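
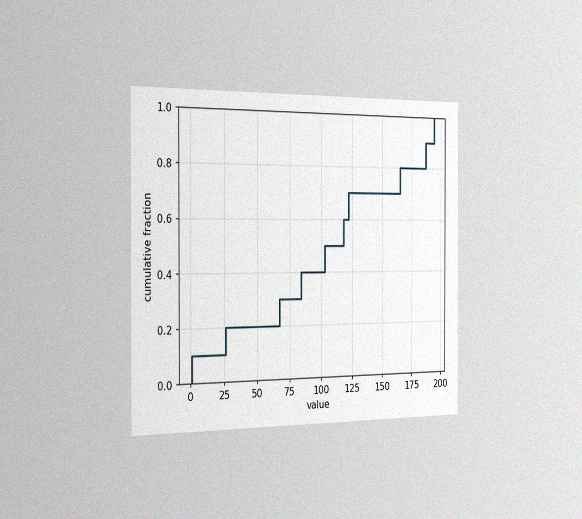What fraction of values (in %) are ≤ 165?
The chart is viewed slightly from the left, with some photo noise. At x=165 the ECDF step is at 80%.

80%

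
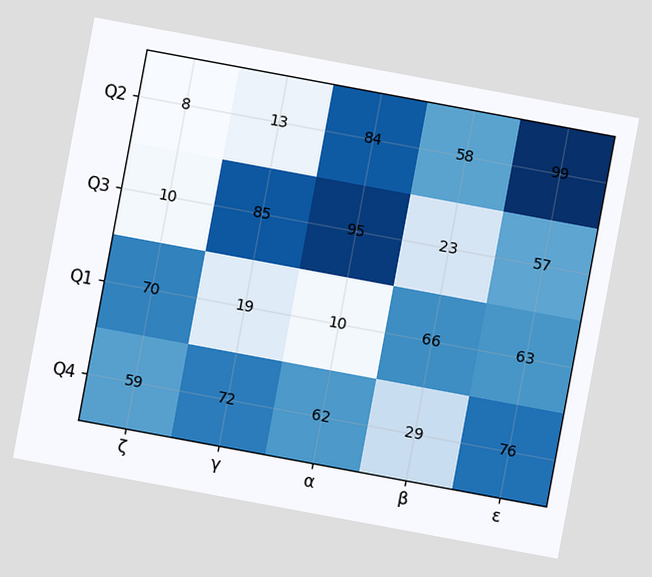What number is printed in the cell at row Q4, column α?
The chart is tilted about 10° clockwise. The (Q4, α) cell reads 62.

62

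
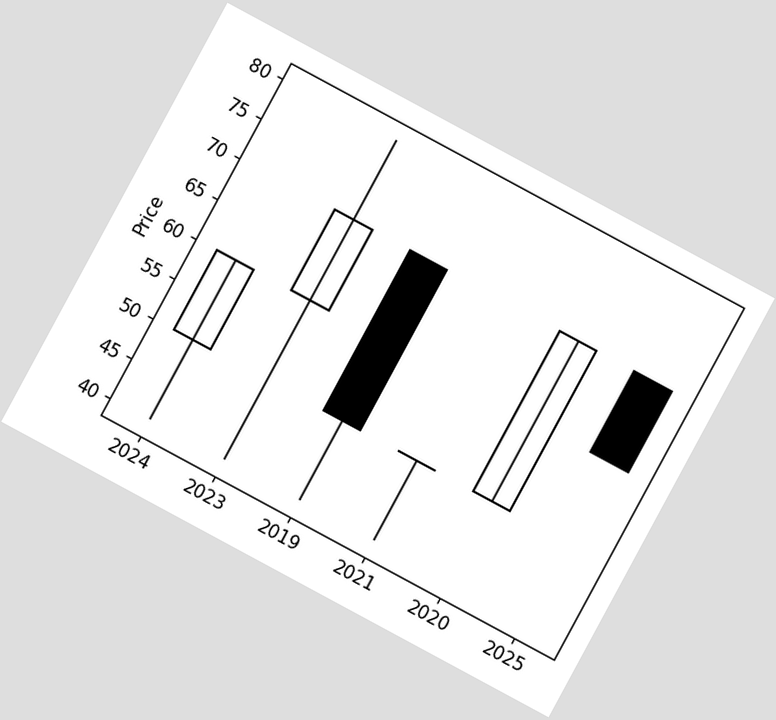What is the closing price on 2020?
70

The chart is tilted about 28° clockwise. The 2020 candle closes at 70.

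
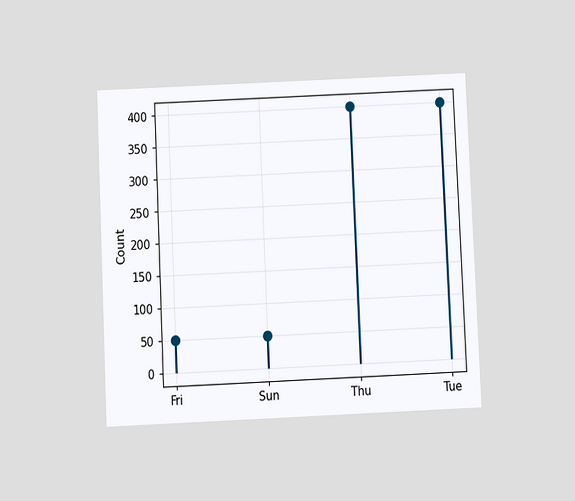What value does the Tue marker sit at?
400

The chart is tilted about 3° counter-clockwise and viewed slightly from below. The Tue marker sits at 400.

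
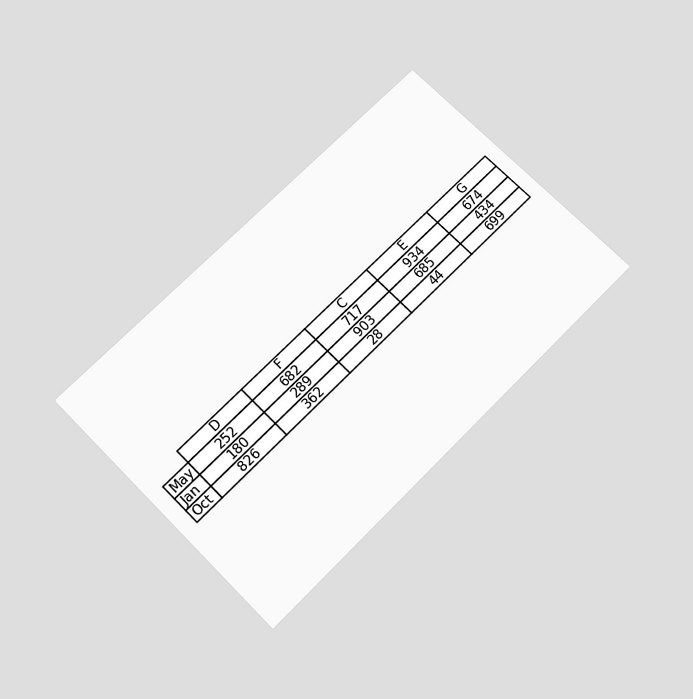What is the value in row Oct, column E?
The chart is tilted about 45° counter-clockwise and viewed slightly from below. The (Oct, E) cell reads 44.

44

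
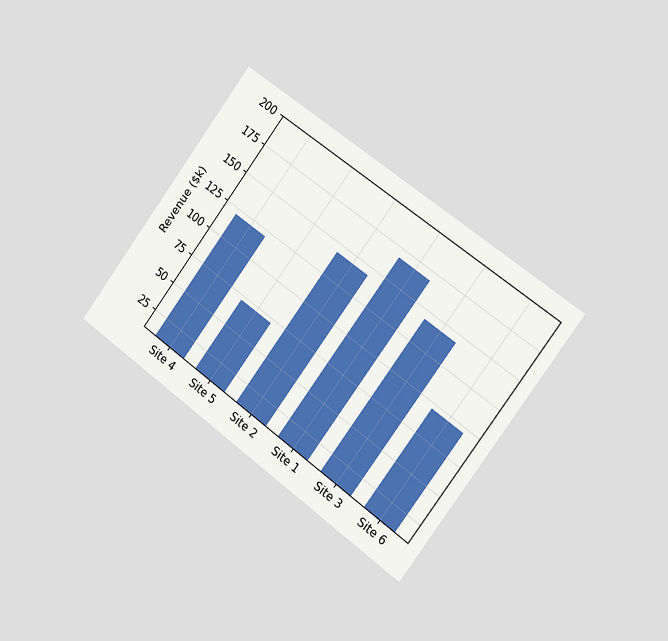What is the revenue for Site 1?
The chart is tilted about 37° clockwise and viewed slightly from the right. Reading along the chart's y-axis, the Site 1 bar reaches $168k.

$168k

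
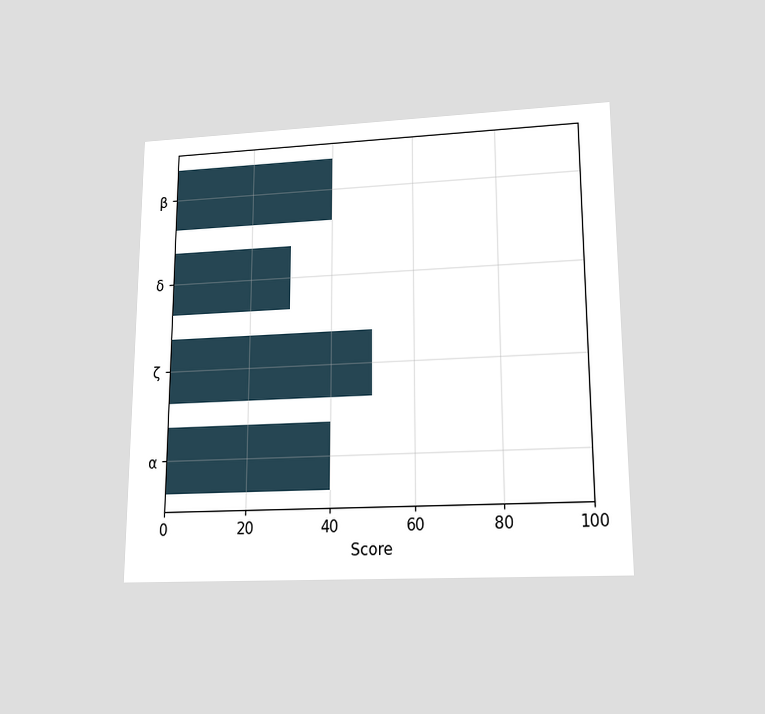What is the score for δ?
30

The chart is viewed slightly from below. Reading along the chart's x-axis, the δ bar reaches 30.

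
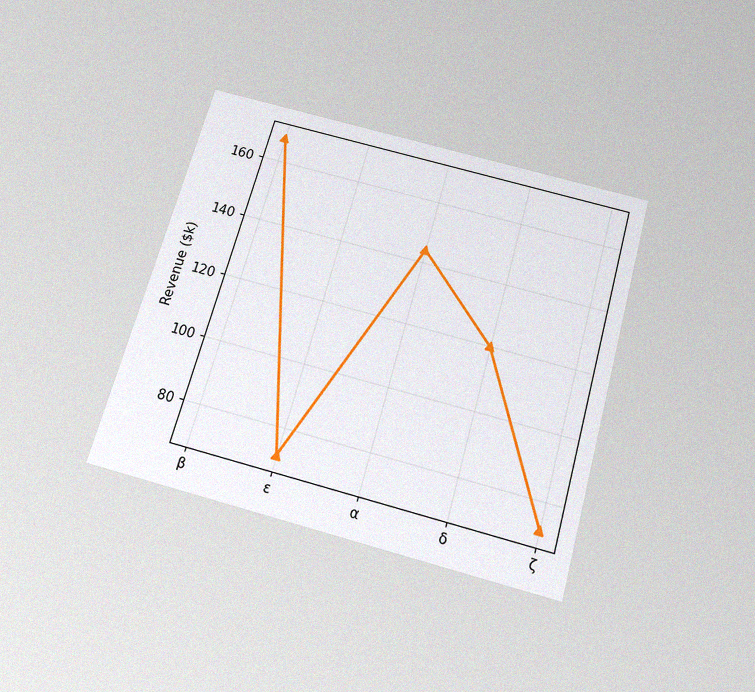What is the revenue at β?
The chart is tilted about 16° clockwise and viewed slightly from below, with some photo noise. At β, the line is at $168k.

$168k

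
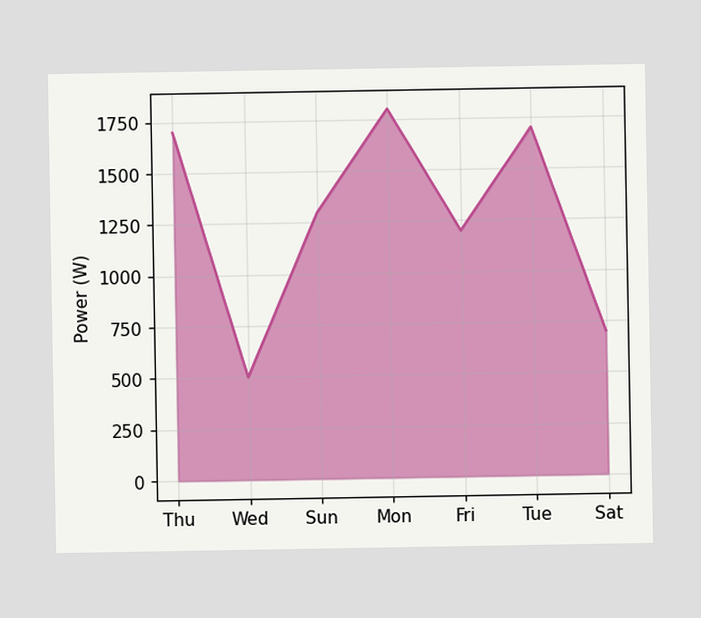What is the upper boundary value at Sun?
At Sun the upper boundary is at 1300W.

1300W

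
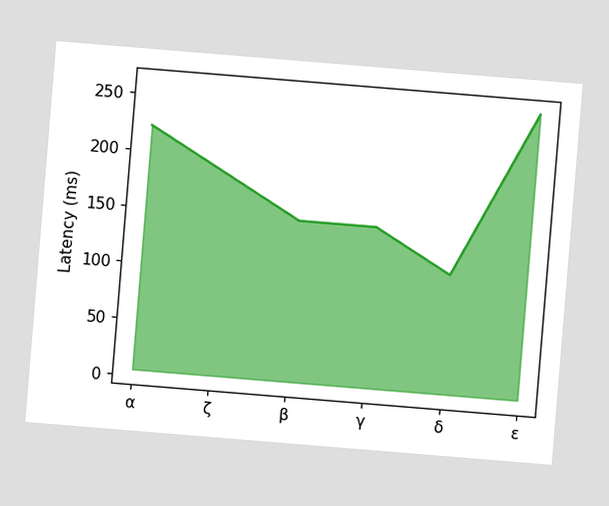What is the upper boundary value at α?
The chart is tilted about 5° clockwise. At α the upper boundary is at 222ms.

222ms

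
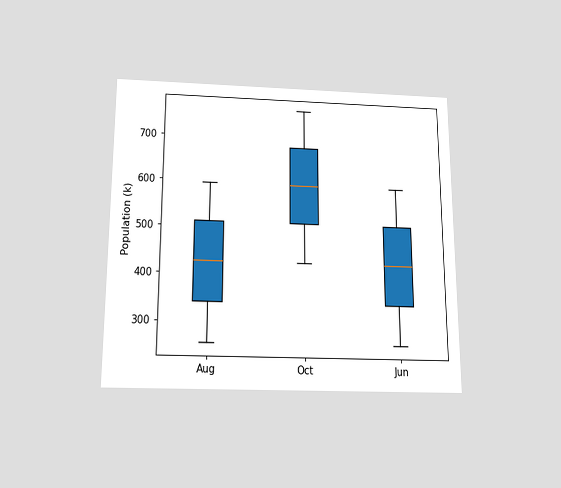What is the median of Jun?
The chart is viewed slightly from below. The median line in the Jun box sits at 425k.

425k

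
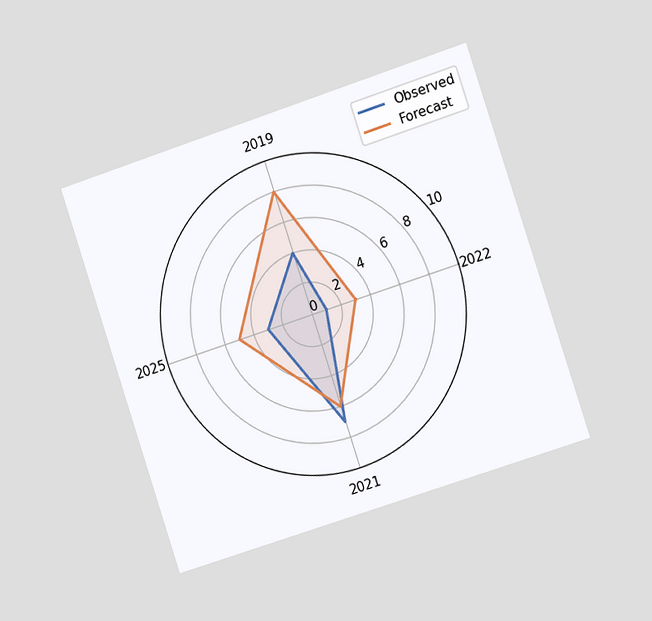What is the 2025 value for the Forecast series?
The chart is tilted about 18° counter-clockwise and viewed slightly from the right. On the 2025 axis, Forecast reaches 5.

5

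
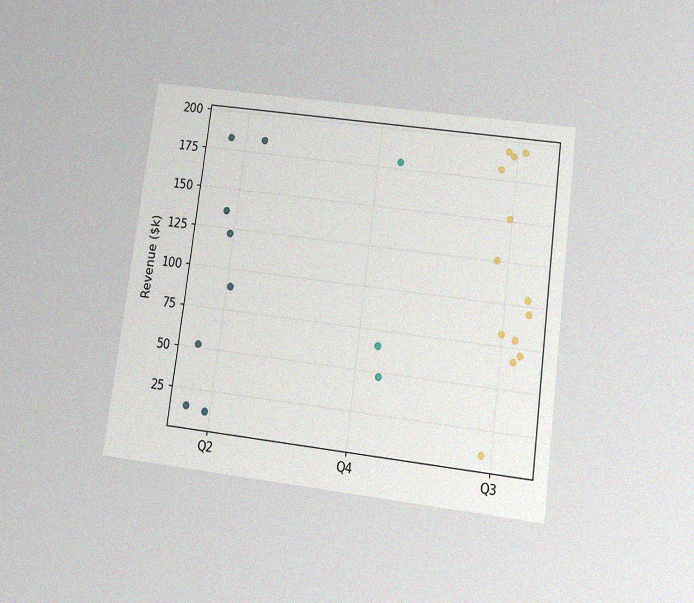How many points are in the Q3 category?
The chart is tilted about 8° clockwise and viewed slightly from below, with some photo noise. Counting the markers in the Q3 column gives 13.

13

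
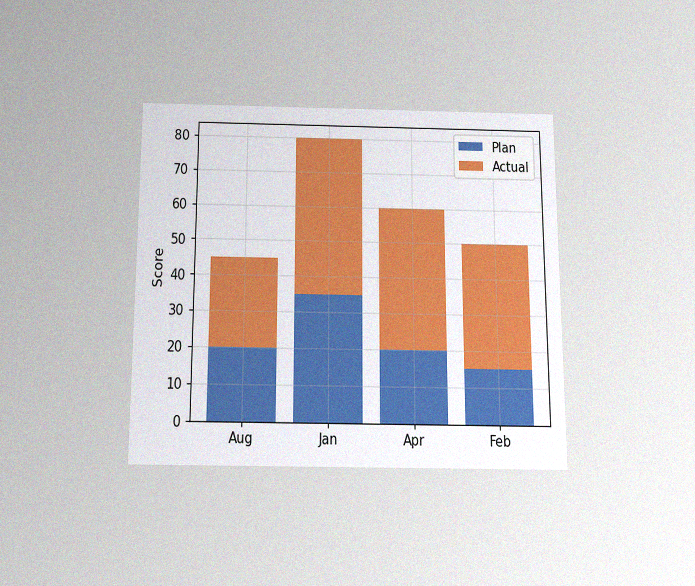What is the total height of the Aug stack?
The chart is viewed slightly from below, with some photo noise. The Aug stack's top reaches 45 on the y-axis.

45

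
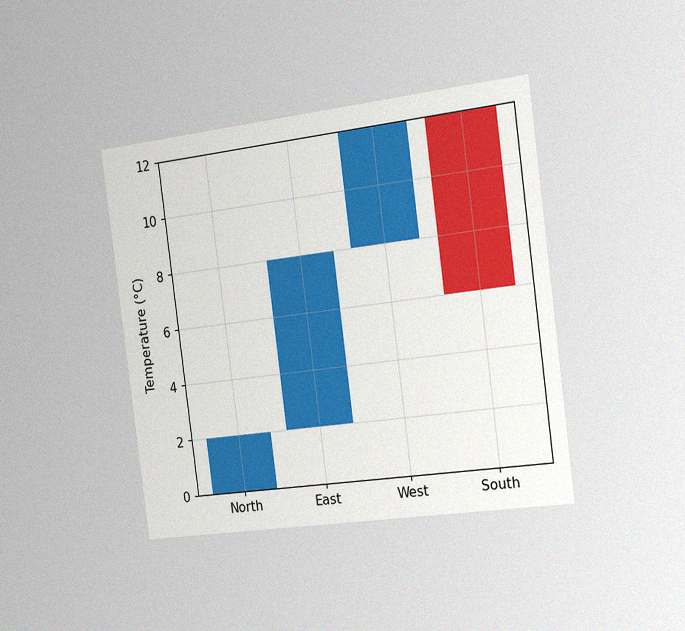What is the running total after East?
The chart is tilted about 7° counter-clockwise and viewed slightly from the right, with some photo noise. After East the running total reaches 8°C.

8°C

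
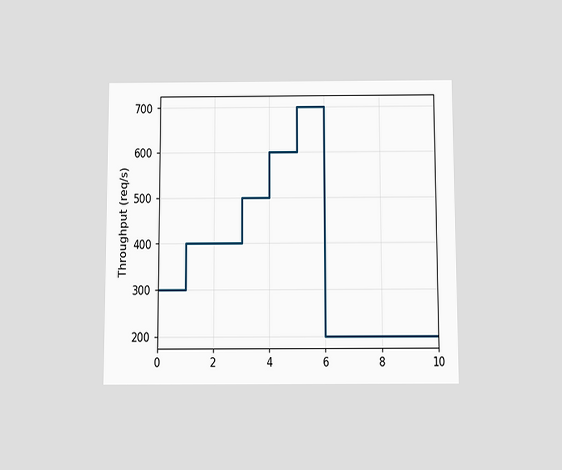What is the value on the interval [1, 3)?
The chart is viewed slightly from below. On [1, 3) the step sits at 400req/s.

400req/s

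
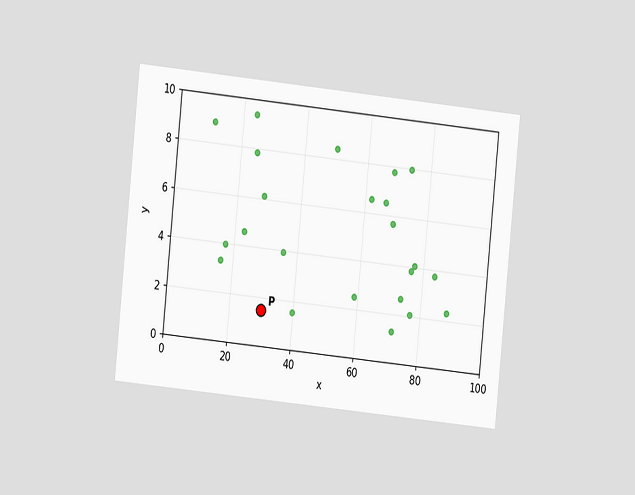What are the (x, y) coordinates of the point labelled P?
The chart is tilted about 6° clockwise and viewed at a slight angle. Following the gridlines from P to each axis, P sits at (30, 1.5).

(30, 1.5)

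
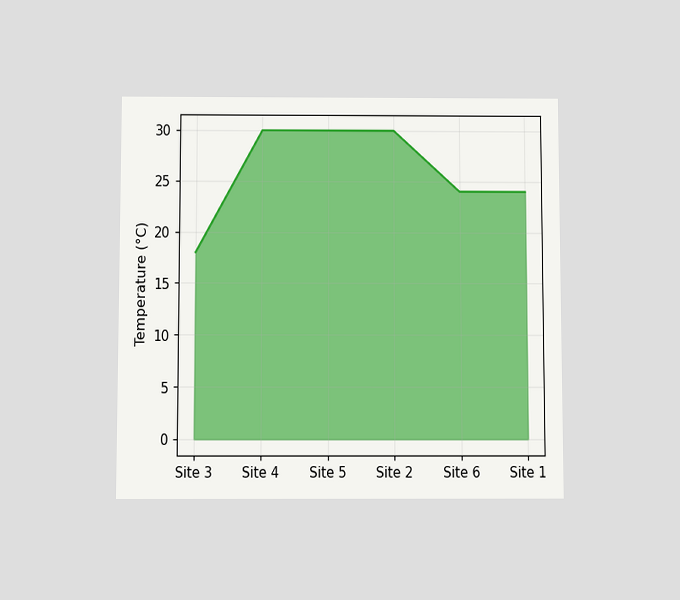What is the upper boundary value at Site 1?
24°C

The chart is viewed slightly from below. At Site 1 the upper boundary is at 24°C.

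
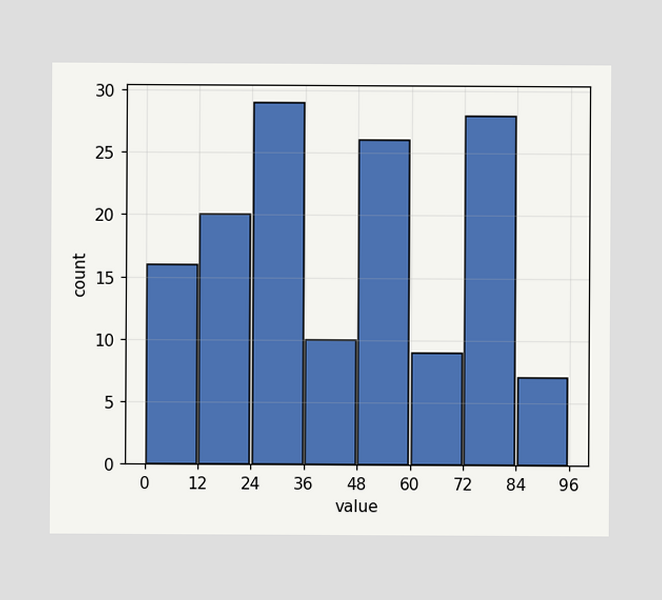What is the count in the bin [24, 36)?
The [24, 36) bin has height 29.

29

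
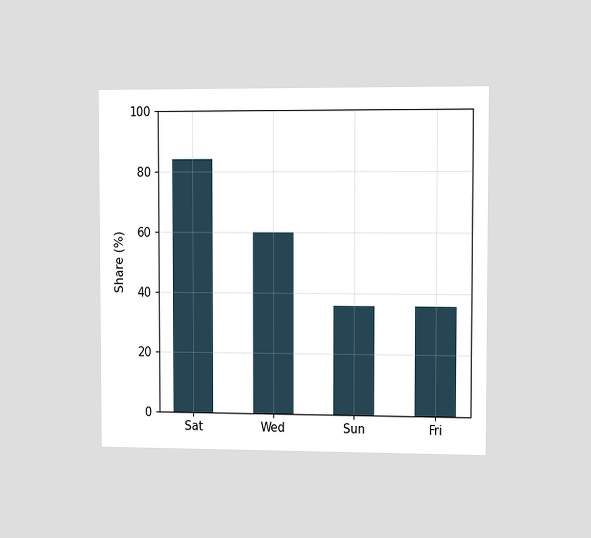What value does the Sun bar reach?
The chart is viewed slightly from the right. Reading along the chart's y-axis, the Sun bar reaches 36%.

36%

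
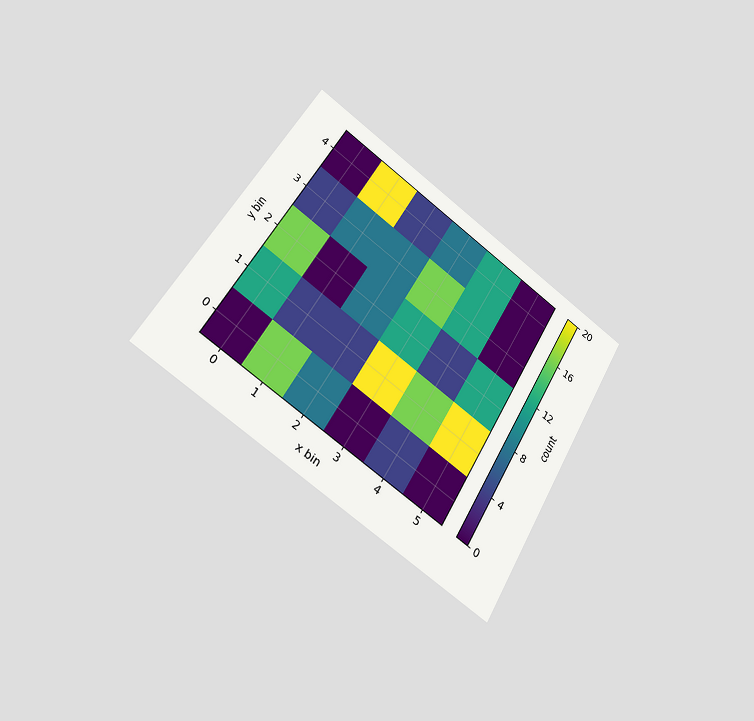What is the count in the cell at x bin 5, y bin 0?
The chart is tilted about 31° clockwise and viewed slightly from the left. Matching the cell (5, 0) against the colorbar gives 0.

0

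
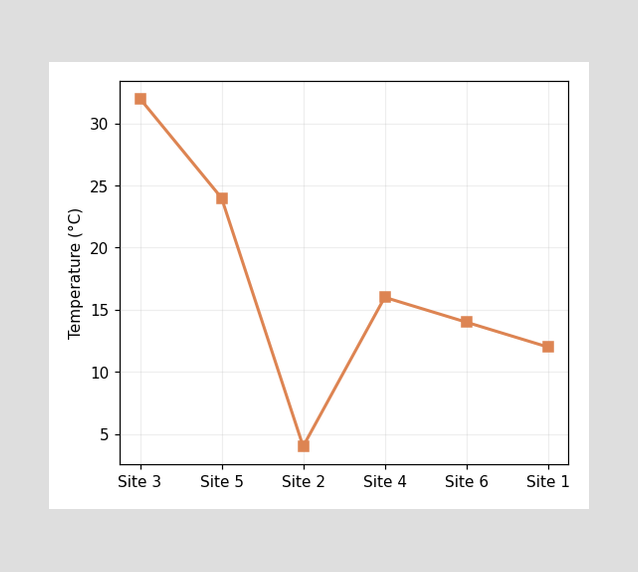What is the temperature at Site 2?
4°C

At Site 2, the line is at 4°C.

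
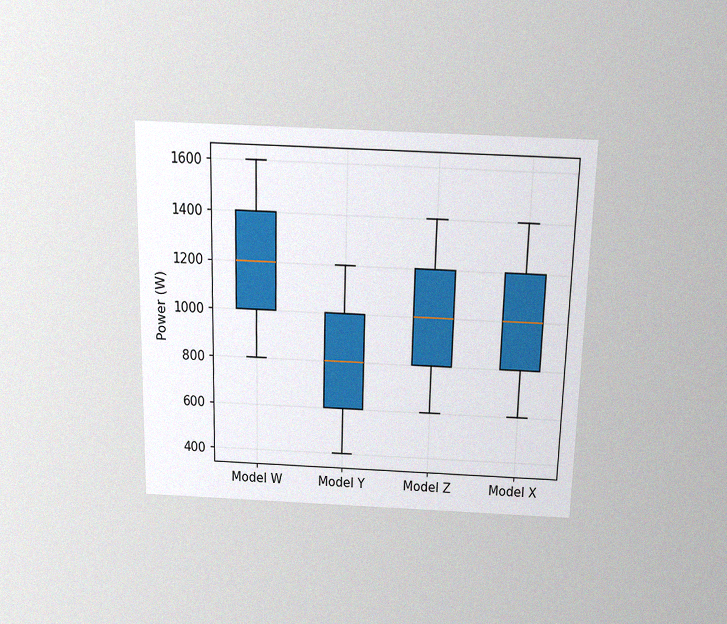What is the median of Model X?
1000W

The chart is viewed slightly from above, with some photo noise. The median line in the Model X box sits at 1000W.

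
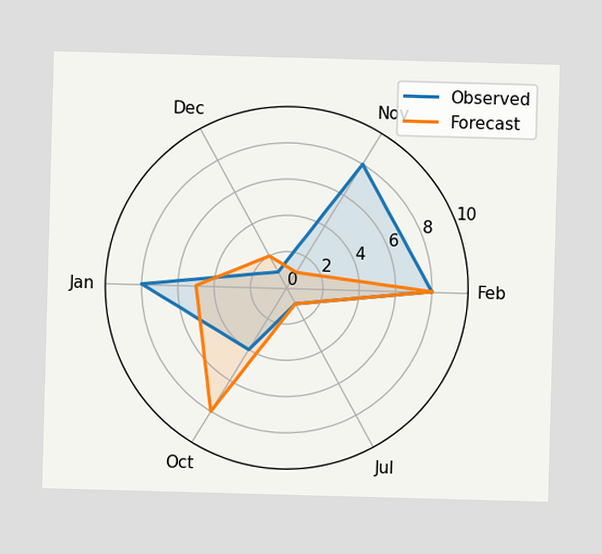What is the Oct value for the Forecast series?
8

On the Oct axis, Forecast reaches 8.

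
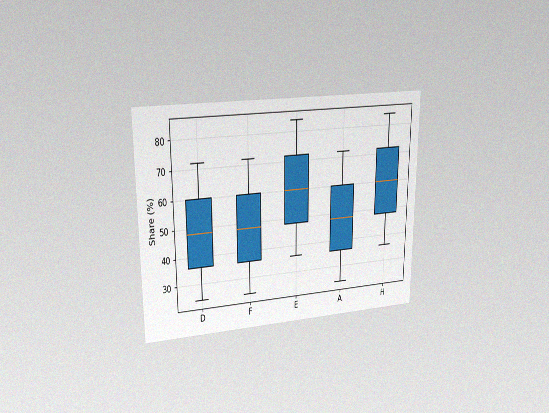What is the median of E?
The chart is viewed at a slight angle, with some photo noise. The median line in the E box sits at 60%.

60%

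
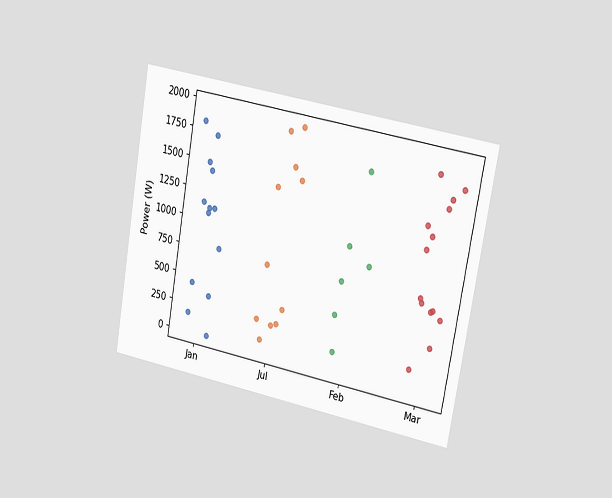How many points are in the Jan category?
13

The chart is tilted about 10° clockwise and viewed slightly from the right. Counting the markers in the Jan column gives 13.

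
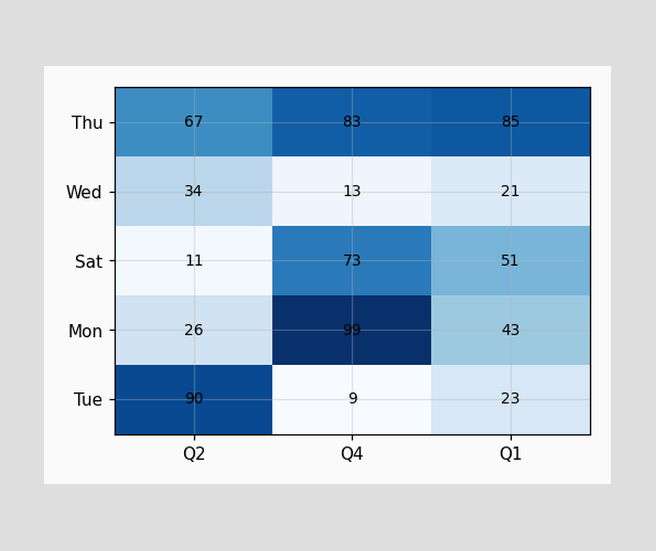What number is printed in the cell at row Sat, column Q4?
The (Sat, Q4) cell reads 73.

73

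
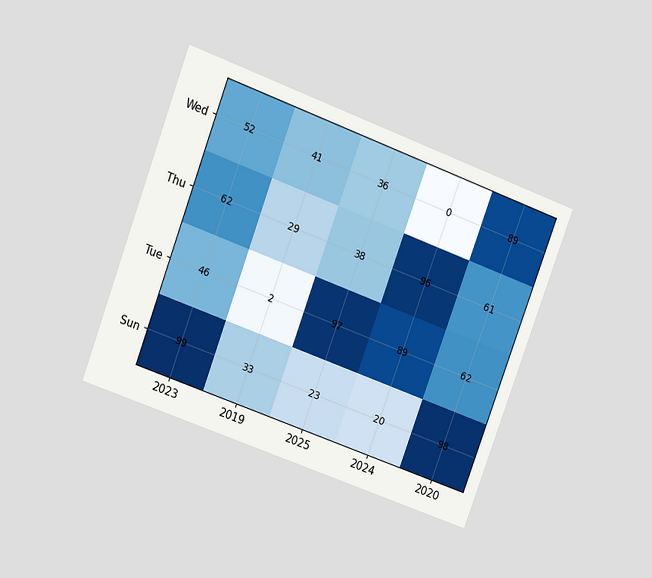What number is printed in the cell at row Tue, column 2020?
The chart is tilted about 20° clockwise and viewed at a slight angle. The (Tue, 2020) cell reads 62.

62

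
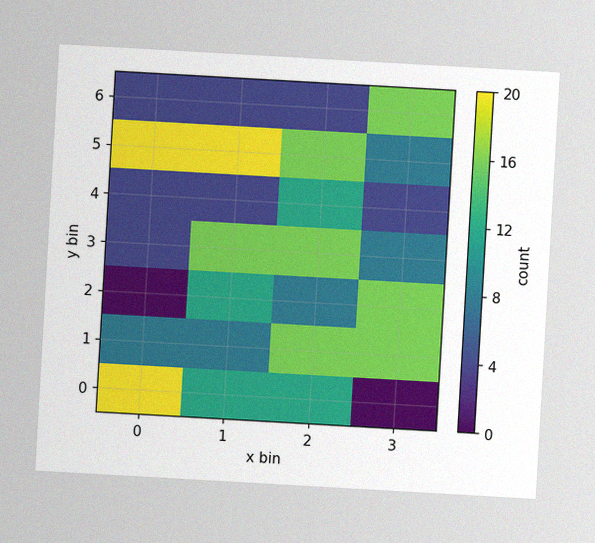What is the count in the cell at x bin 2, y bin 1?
The chart is tilted about 3° clockwise, with some photo noise. Matching the cell (2, 1) against the colorbar gives 16.

16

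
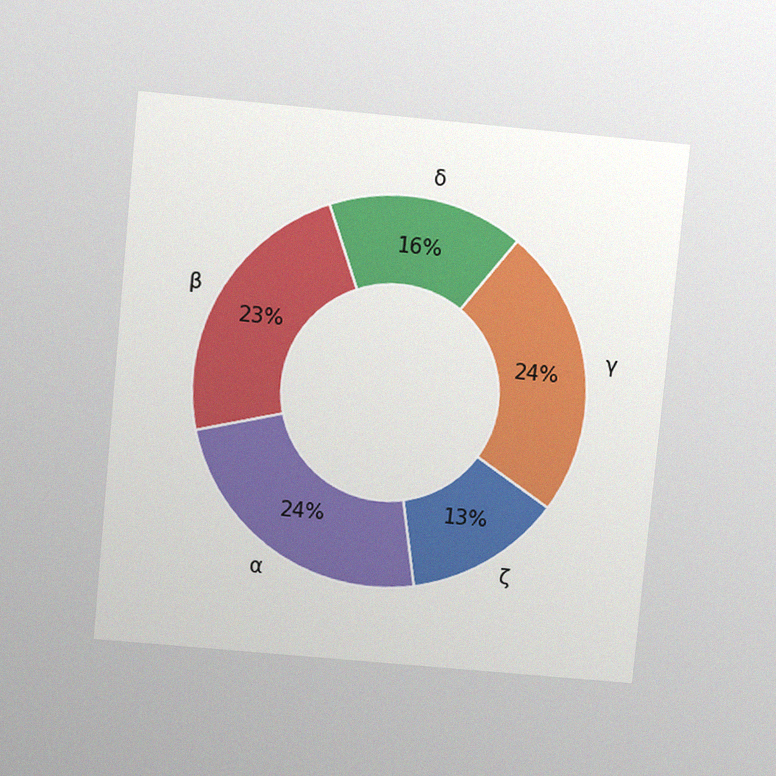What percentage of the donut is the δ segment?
The chart is tilted about 5° clockwise and viewed slightly from above, with some photo noise. The δ segment takes up 16% of the ring.

16%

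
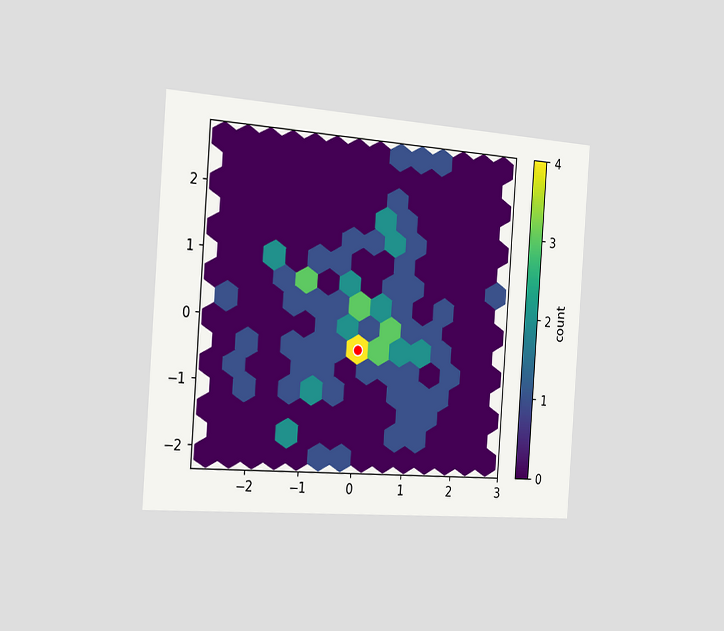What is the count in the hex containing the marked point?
4

The chart is tilted about 4° clockwise and viewed slightly from the left. The marked hex reads 4 on the colorbar.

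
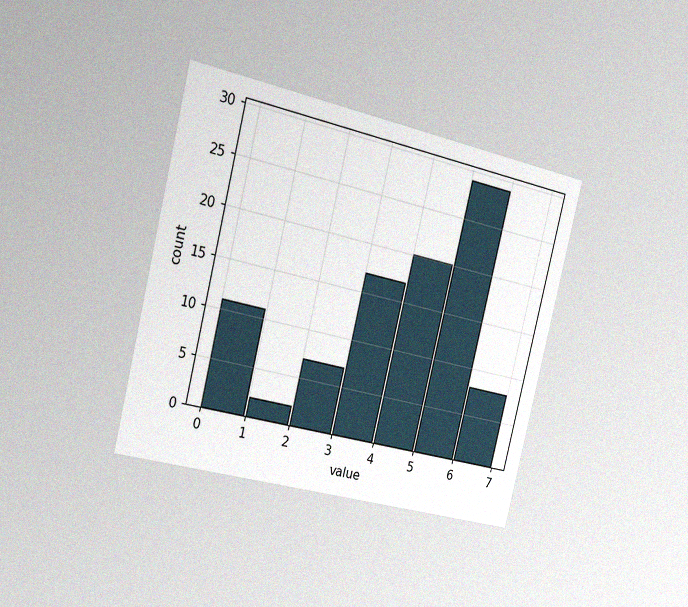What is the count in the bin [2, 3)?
The chart is tilted about 14° clockwise and viewed slightly from the left, with some photo noise. The [2, 3) bin has height 7.

7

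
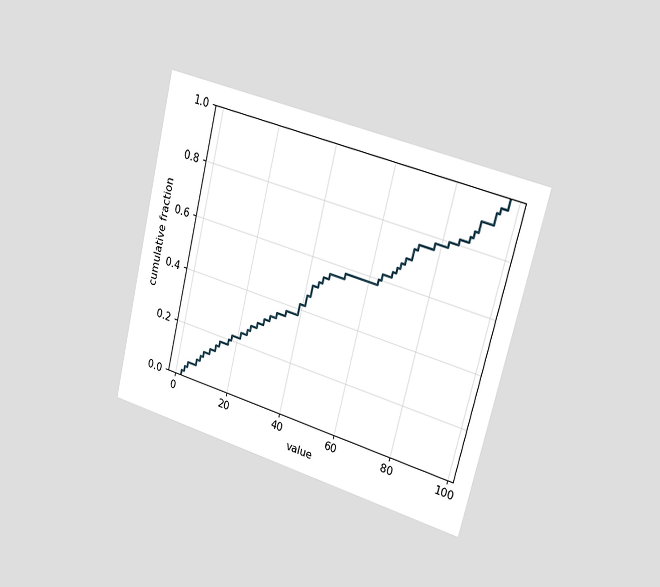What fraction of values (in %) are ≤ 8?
The chart is tilted about 14° clockwise and viewed slightly from the right. At x=8 the ECDF step is at 10%.

10%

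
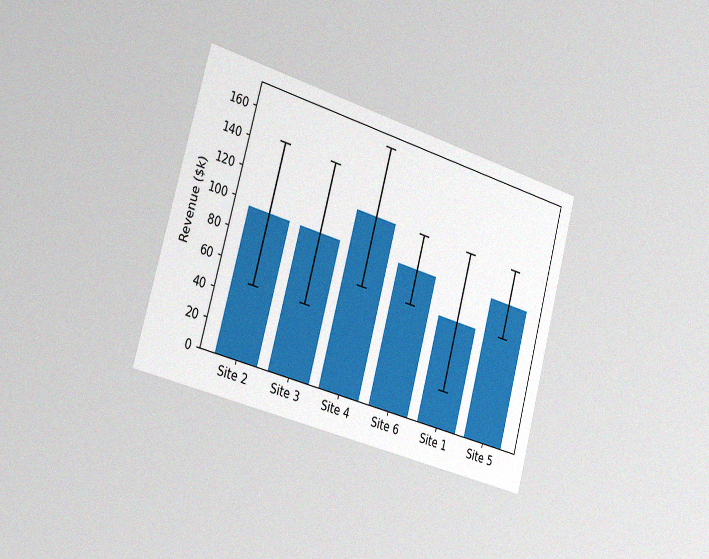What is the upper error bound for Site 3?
$144k

The chart is tilted about 16° clockwise and viewed slightly from the left, with some photo noise. The Site 3 bar's upper whisker reaches $144k.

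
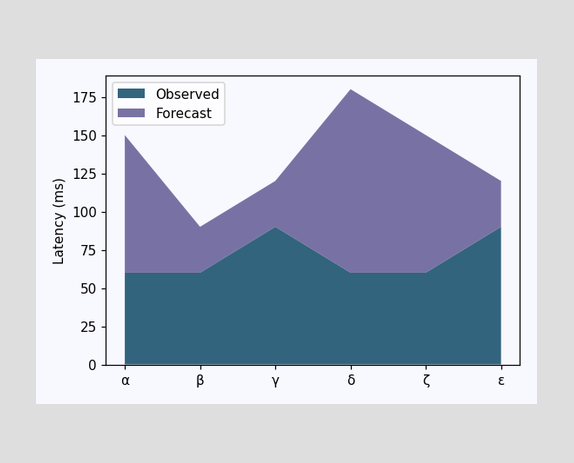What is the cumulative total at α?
The stacked total at α reaches 150ms.

150ms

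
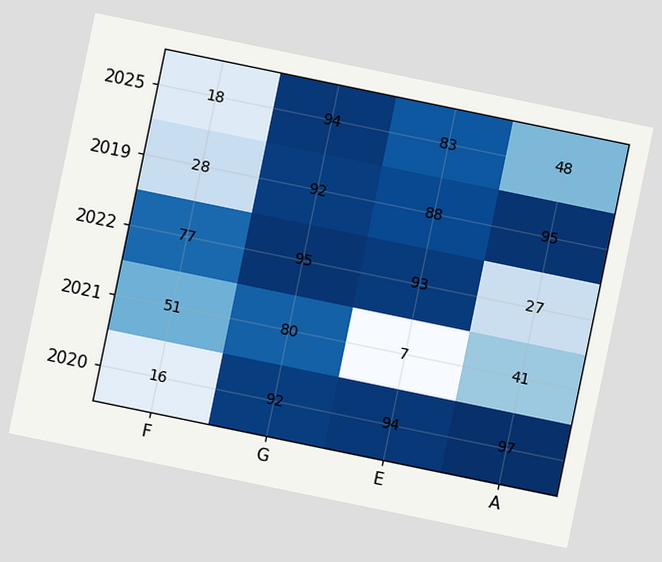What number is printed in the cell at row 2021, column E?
7

The chart is tilted about 12° clockwise. The (2021, E) cell reads 7.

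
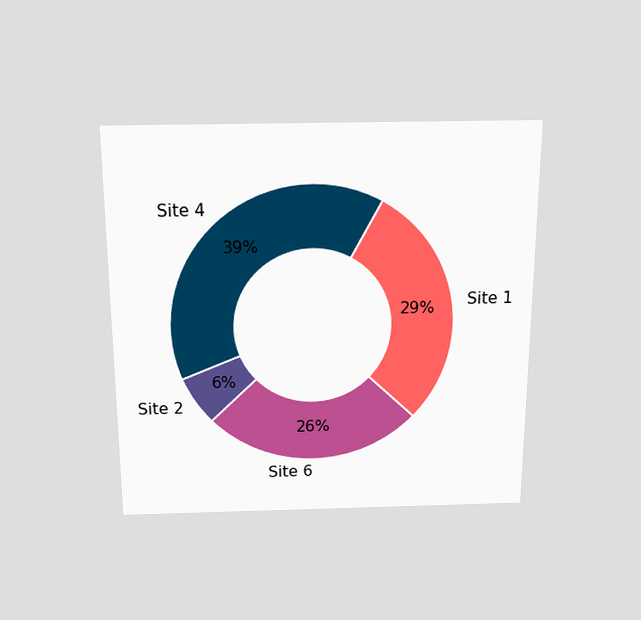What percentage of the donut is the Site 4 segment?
39%

The chart is viewed slightly from above. The Site 4 segment takes up 39% of the ring.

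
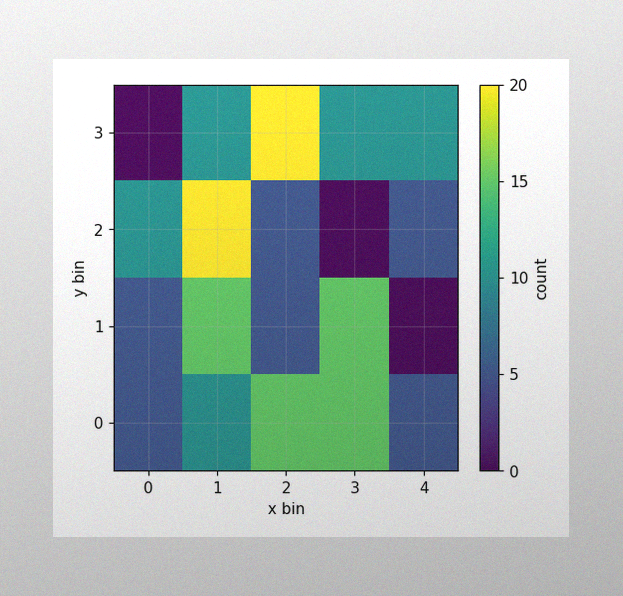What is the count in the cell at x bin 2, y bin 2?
The image has some photo noise and uneven lighting. Matching the cell (2, 2) against the colorbar gives 5.

5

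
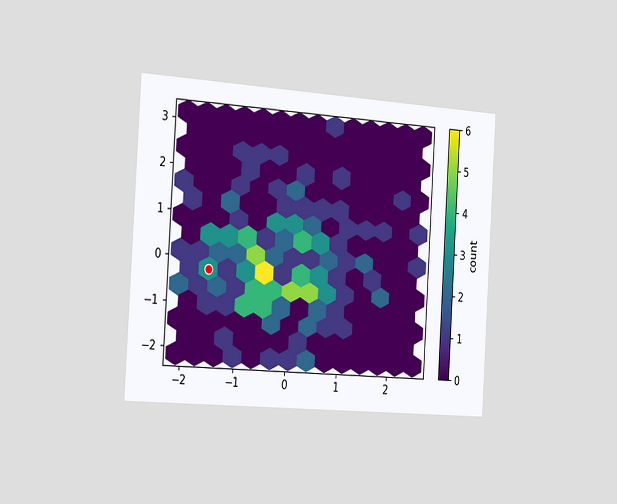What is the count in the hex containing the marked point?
The chart is tilted about 3° clockwise and viewed slightly from the left. The marked hex reads 3 on the colorbar.

3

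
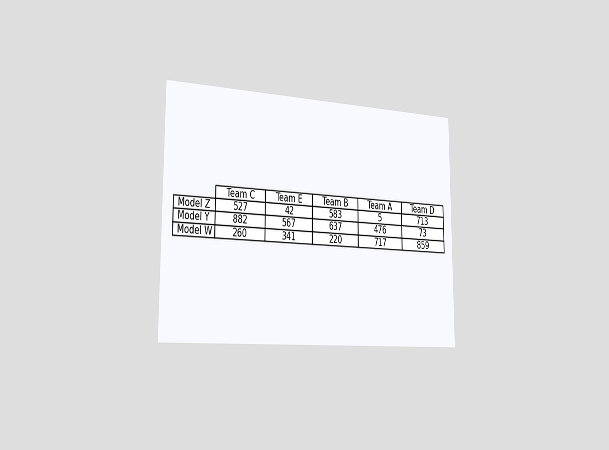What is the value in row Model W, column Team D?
859

The chart is viewed slightly from the left. The (Model W, Team D) cell reads 859.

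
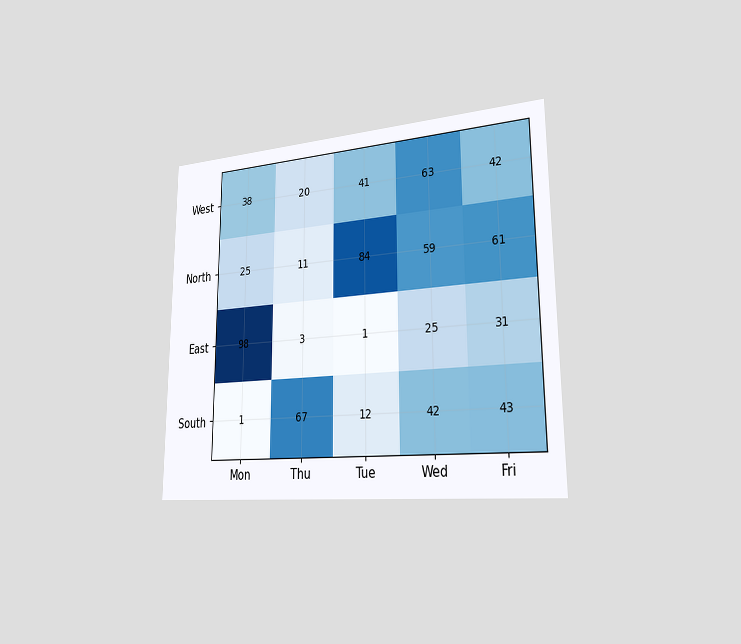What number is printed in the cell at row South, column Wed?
The chart is viewed slightly from the right. The (South, Wed) cell reads 42.

42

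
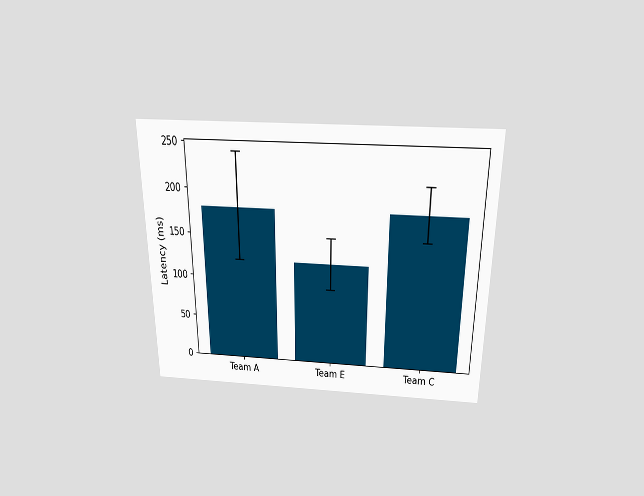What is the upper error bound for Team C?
The chart is viewed slightly from above. The Team C bar's upper whisker reaches 210ms.

210ms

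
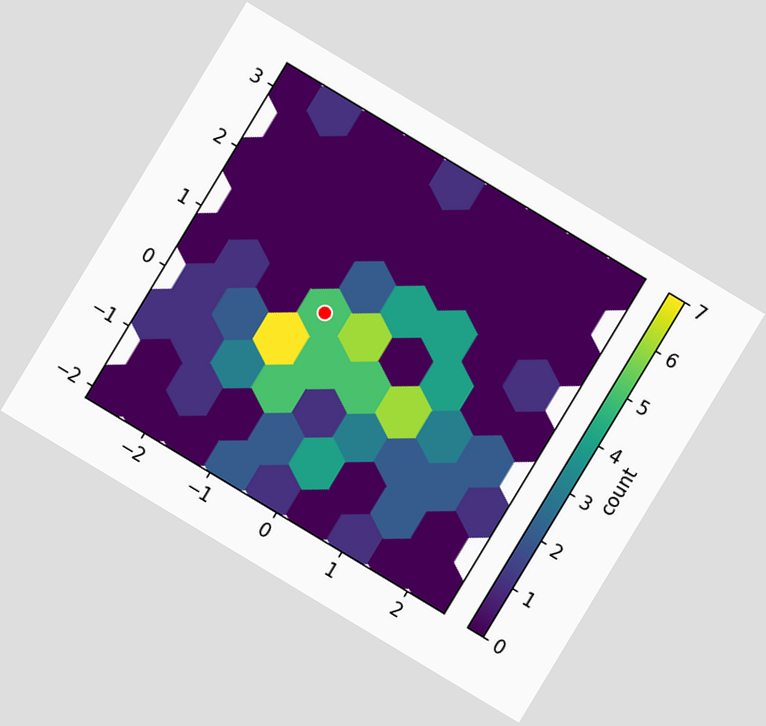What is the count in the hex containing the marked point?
The chart is tilted about 31° clockwise. The marked hex reads 5 on the colorbar.

5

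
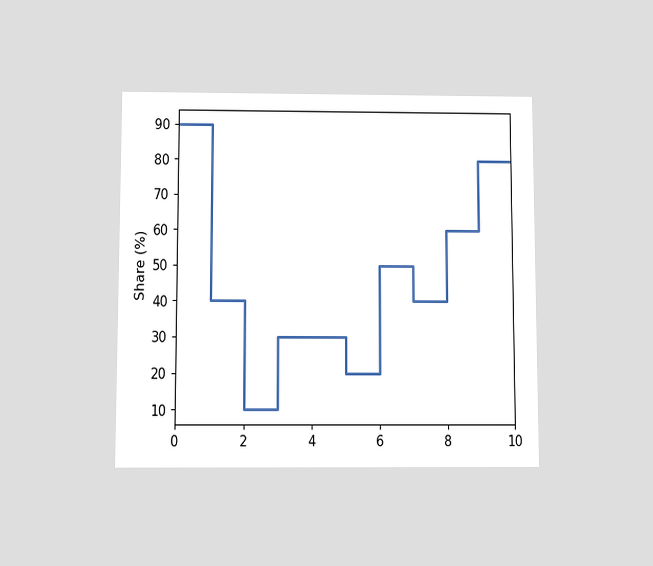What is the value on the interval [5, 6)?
The chart is viewed slightly from below. On [5, 6) the step sits at 20%.

20%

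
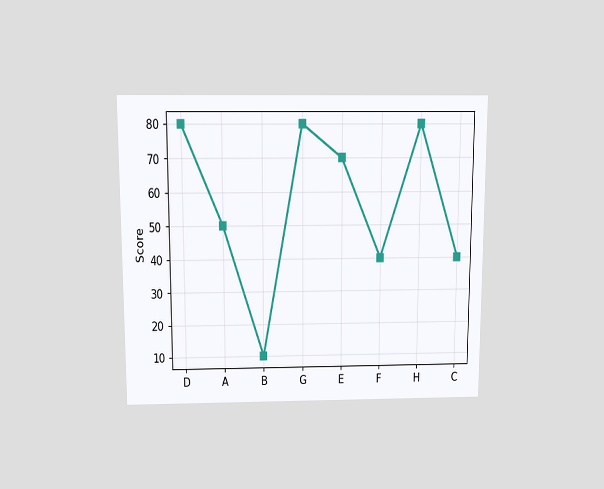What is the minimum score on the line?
The chart is viewed slightly from above. The lowest point is at B, and reading across to the y-axis gives 10.

10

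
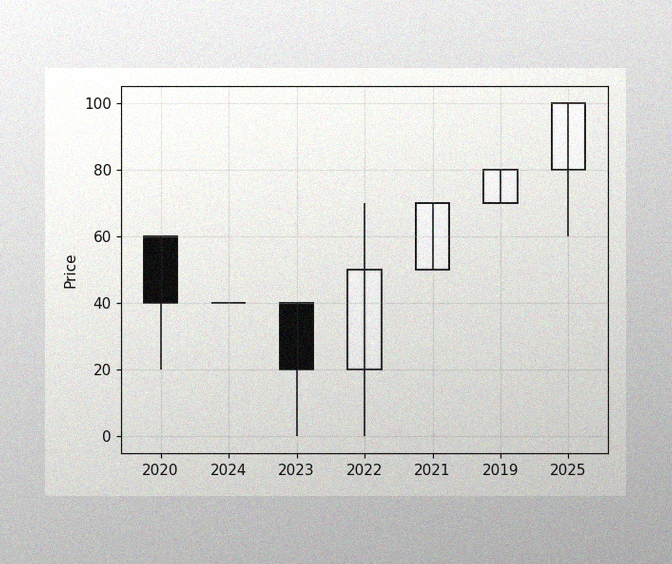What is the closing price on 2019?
The image has some photo noise and uneven lighting. The 2019 candle closes at 80.

80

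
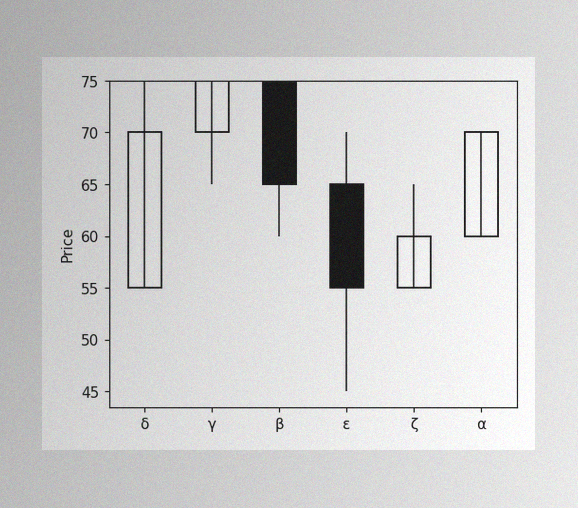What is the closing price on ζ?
60

The image has some photo noise and uneven lighting. The ζ candle closes at 60.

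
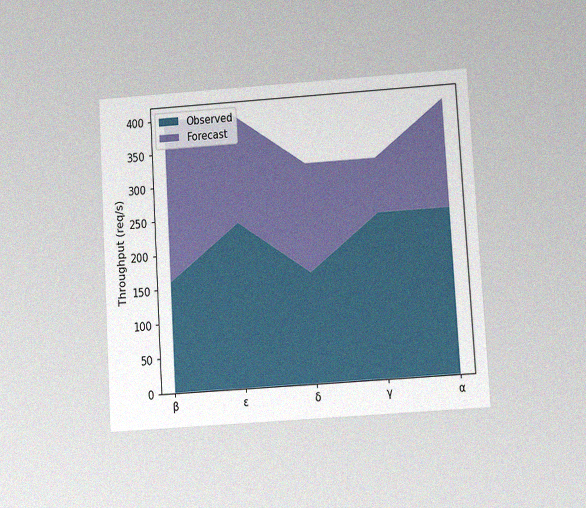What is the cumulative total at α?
400req/s

The chart is tilted about 3° counter-clockwise and viewed at a slight angle, with some photo noise. The stacked total at α reaches 400req/s.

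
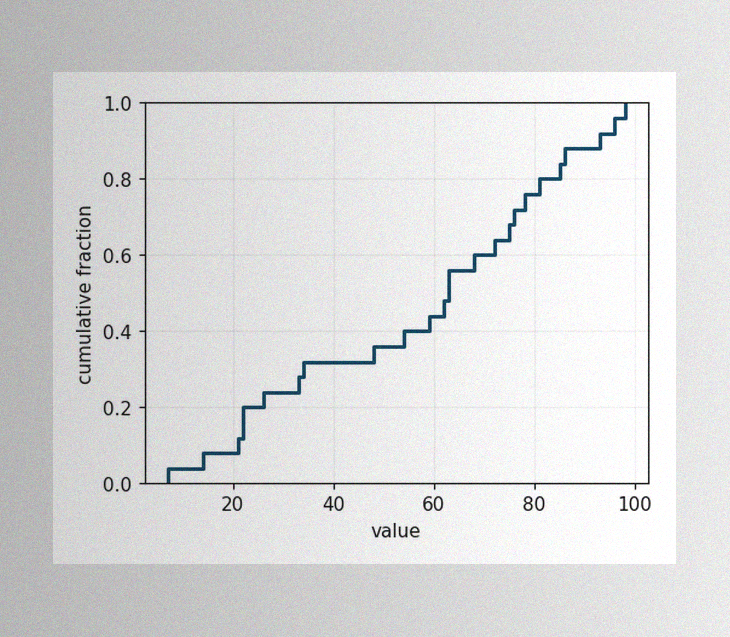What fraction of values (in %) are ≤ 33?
The image has some photo noise and uneven lighting. At x=33 the ECDF step is at 28%.

28%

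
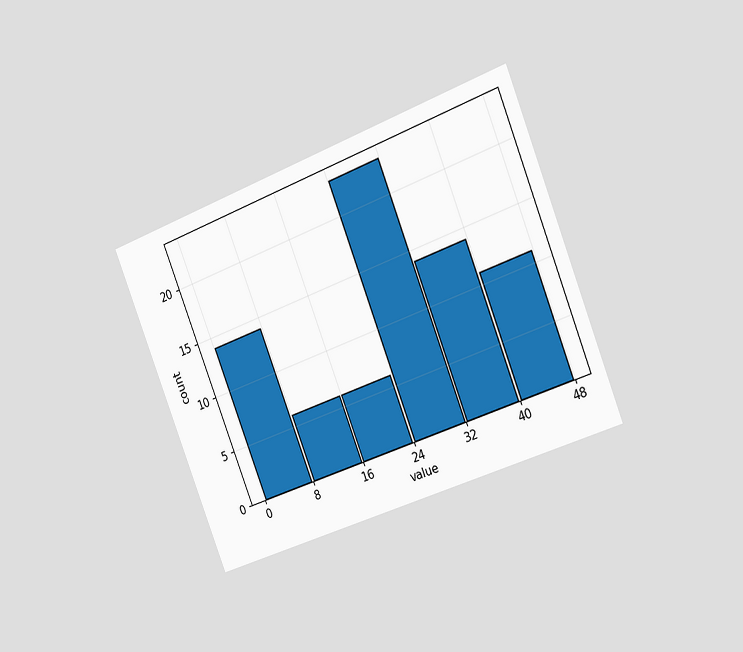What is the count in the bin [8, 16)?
The chart is tilted about 22° counter-clockwise and viewed slightly from the right. The [8, 16) bin has height 6.

6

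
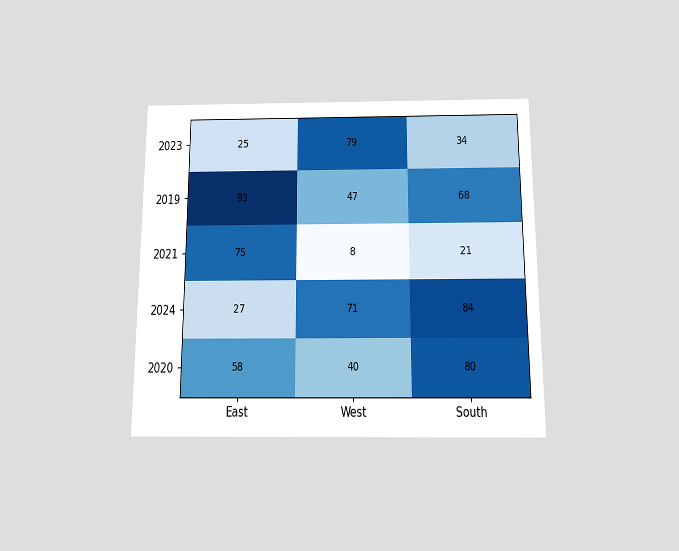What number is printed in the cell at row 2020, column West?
40

The chart is viewed slightly from below. The (2020, West) cell reads 40.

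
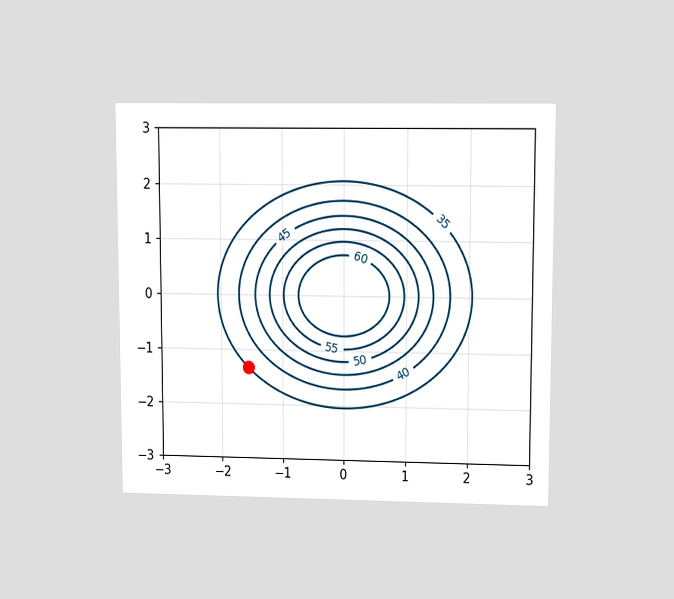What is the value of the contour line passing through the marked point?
35

The chart is viewed at a slight angle. The marked point sits on the contour labelled 35.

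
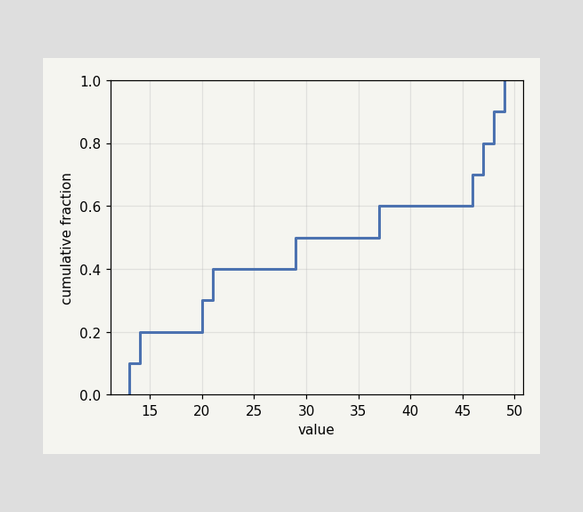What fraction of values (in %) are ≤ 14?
20%

At x=14 the ECDF step is at 20%.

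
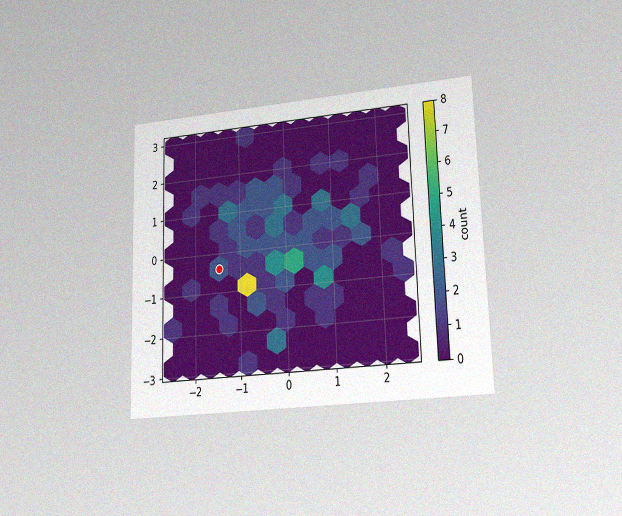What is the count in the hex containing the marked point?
2

The chart is viewed at a slight angle, with some photo noise. The marked hex reads 2 on the colorbar.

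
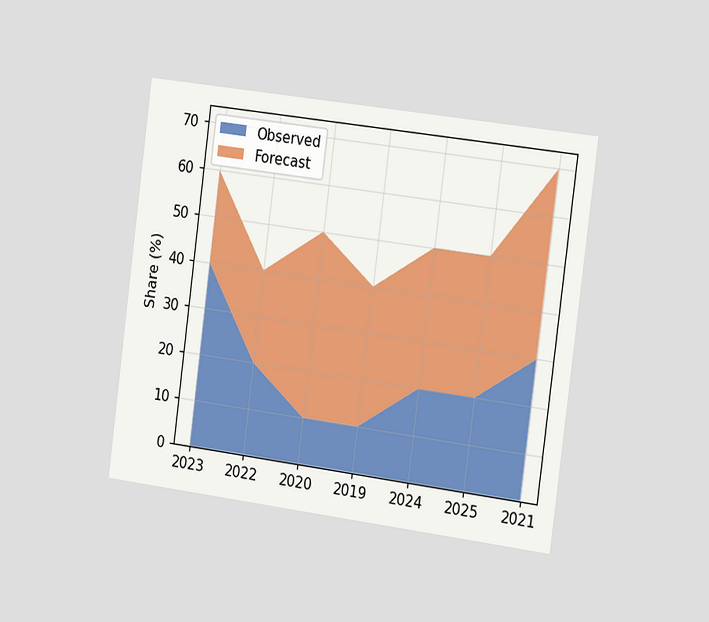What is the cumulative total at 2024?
The chart is tilted about 7° clockwise and viewed slightly from the right. The stacked total at 2024 reaches 50%.

50%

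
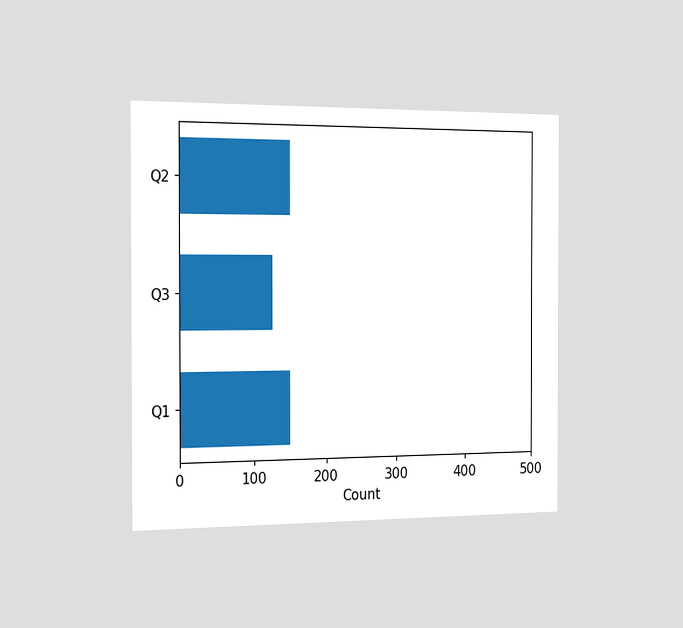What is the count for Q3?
125

The chart is viewed slightly from the left. Reading along the chart's x-axis, the Q3 bar reaches 125.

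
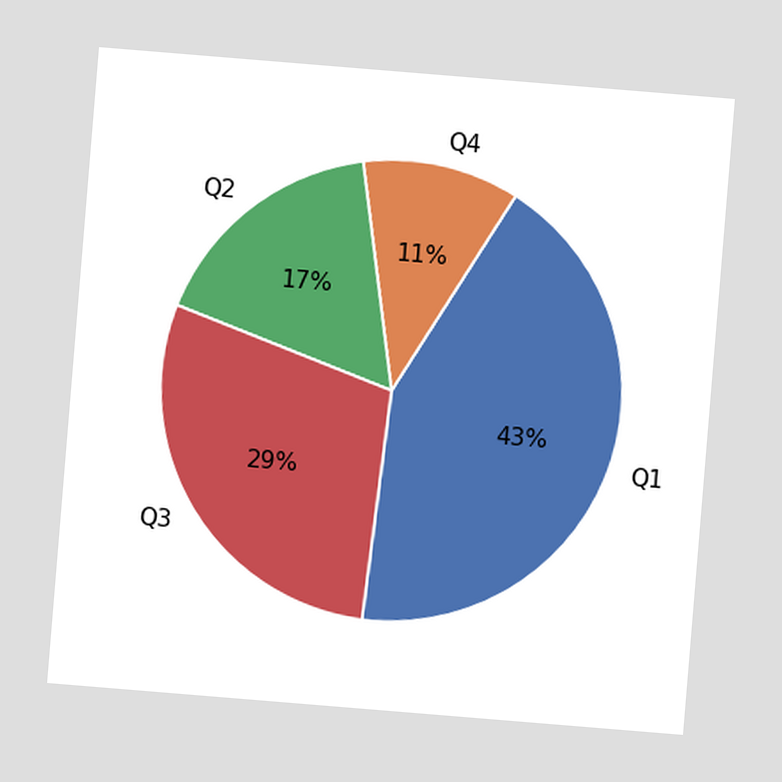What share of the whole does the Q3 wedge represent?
29%

The chart is tilted about 5° clockwise. The Q3 slice takes up 29% of the pie.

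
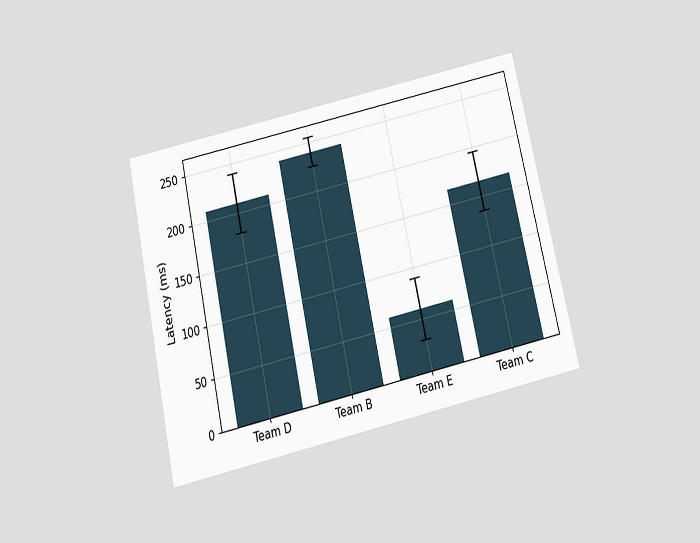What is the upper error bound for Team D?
240ms

The chart is tilted about 13° counter-clockwise and viewed slightly from below. The Team D bar's upper whisker reaches 240ms.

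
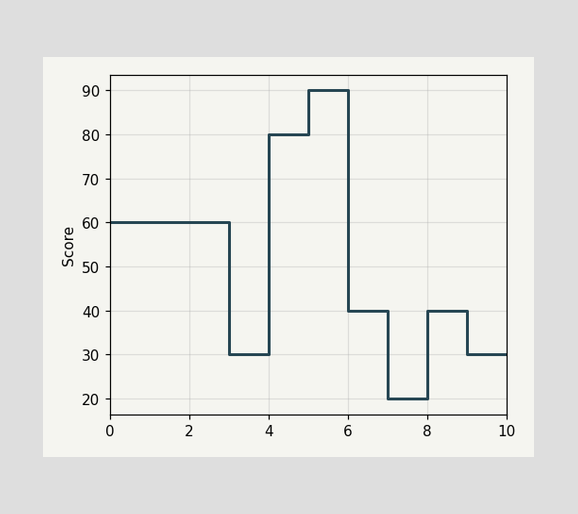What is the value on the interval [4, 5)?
On [4, 5) the step sits at 80.

80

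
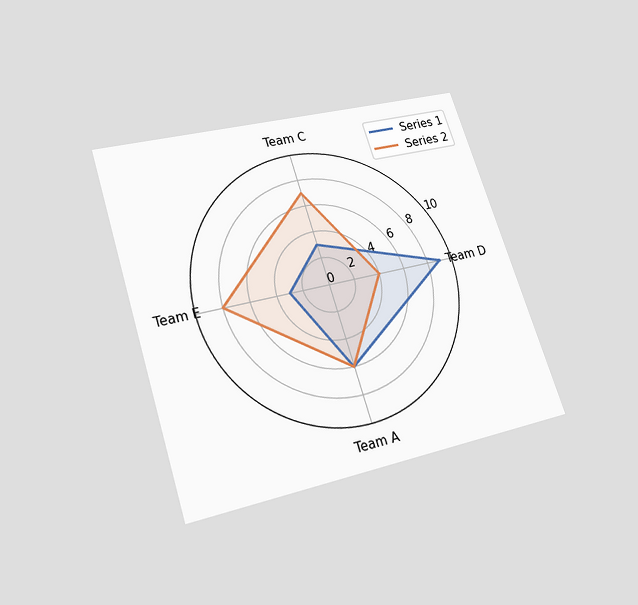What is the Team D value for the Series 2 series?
The chart is tilted about 18° counter-clockwise and viewed slightly from below. On the Team D axis, Series 2 reaches 4.

4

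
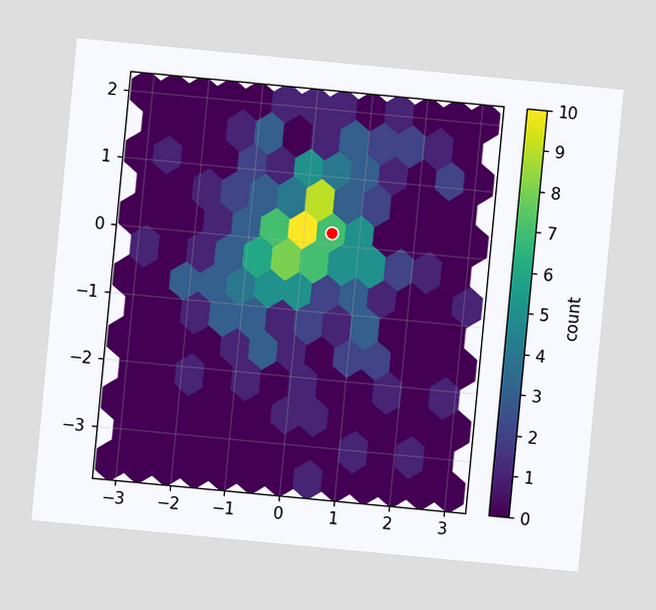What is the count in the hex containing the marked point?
The chart is tilted about 5° clockwise. The marked hex reads 7 on the colorbar.

7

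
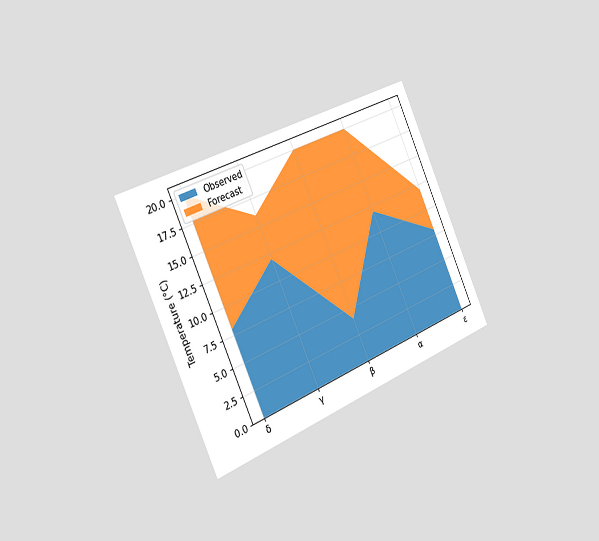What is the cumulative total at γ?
The chart is tilted about 24° counter-clockwise and viewed slightly from the left. The stacked total at γ reaches 16°C.

16°C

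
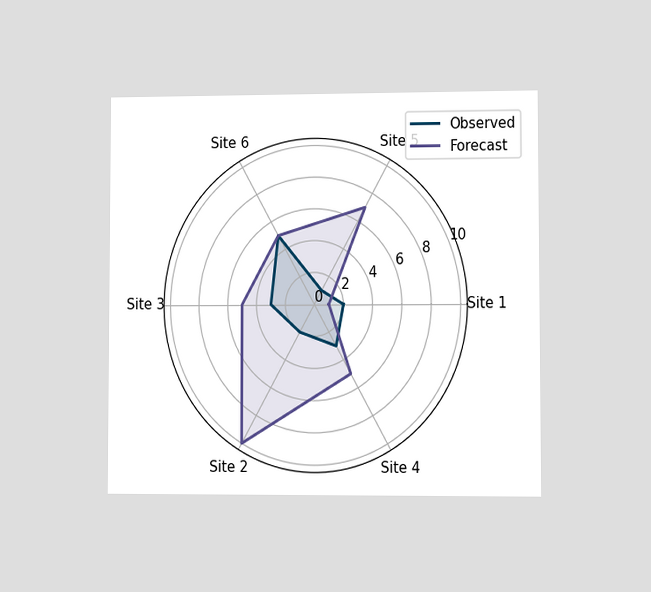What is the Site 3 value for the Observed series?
The chart is viewed at a slight angle. On the Site 3 axis, Observed reaches 3.

3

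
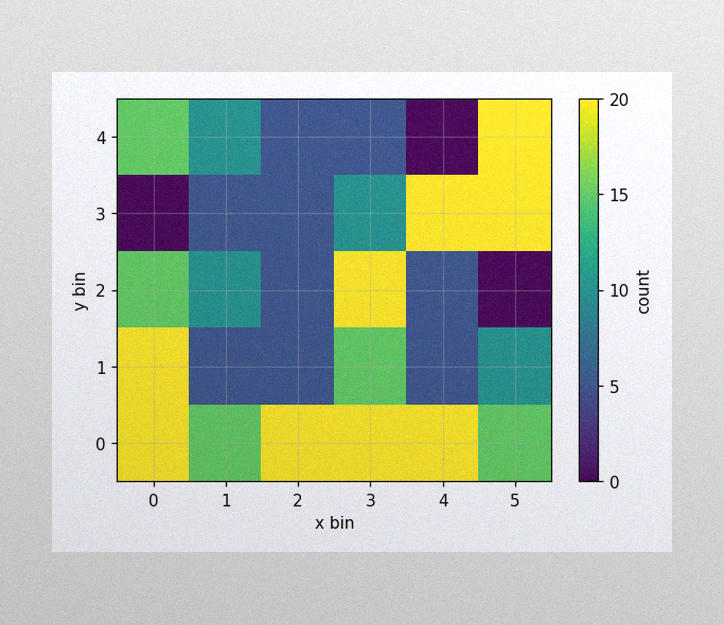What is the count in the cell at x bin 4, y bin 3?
20

The image has some photo noise and uneven lighting. Matching the cell (4, 3) against the colorbar gives 20.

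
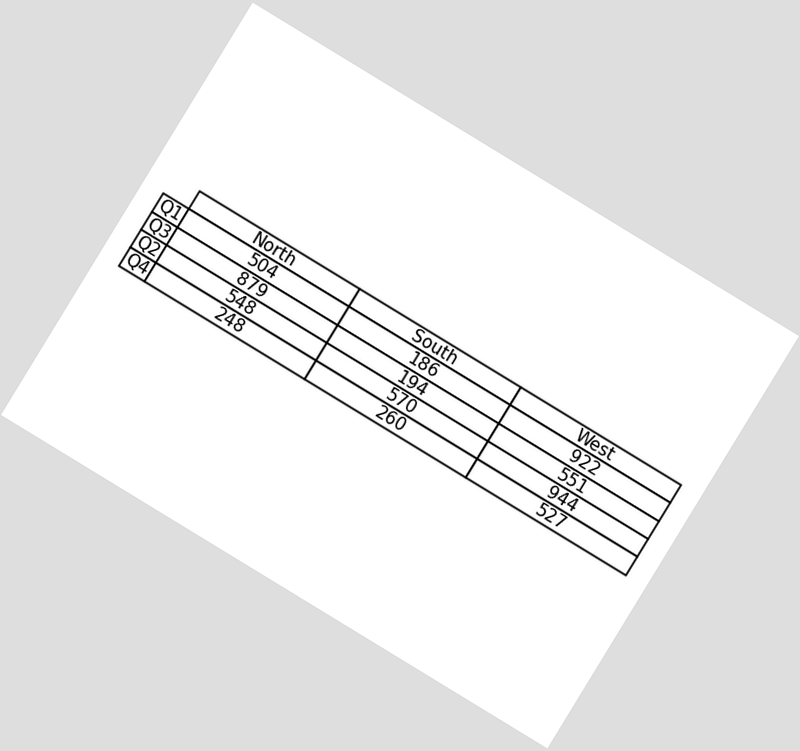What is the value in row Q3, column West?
The chart is tilted about 31° clockwise. The (Q3, West) cell reads 551.

551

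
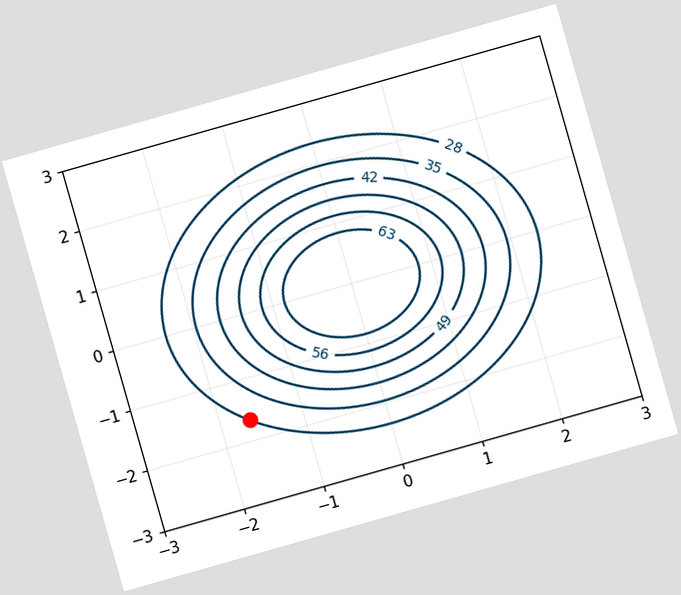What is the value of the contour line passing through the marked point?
The chart is tilted about 16° counter-clockwise. The marked point sits on the contour labelled 28.

28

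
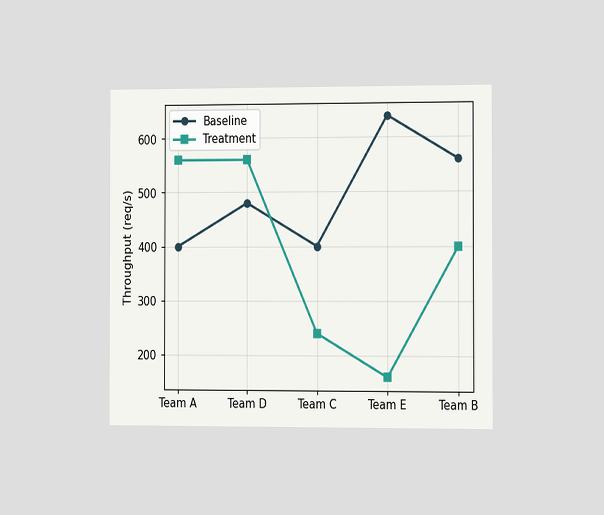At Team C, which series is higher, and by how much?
The chart is viewed slightly from the right. At Team C, Baseline sits above the other line by 160req/s.

Baseline, by 160req/s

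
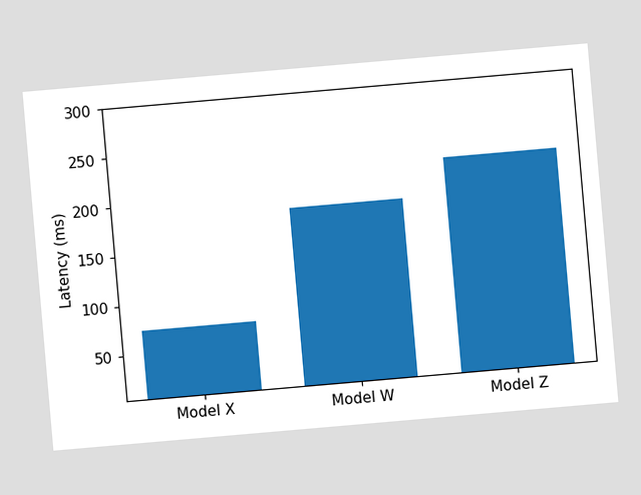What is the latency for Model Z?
The chart is tilted about 5° counter-clockwise. Reading along the chart's y-axis, the Model Z bar reaches 222ms.

222ms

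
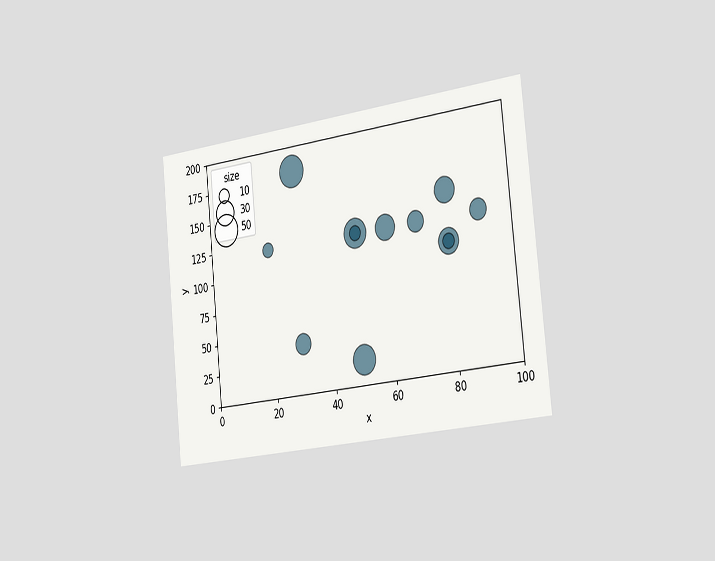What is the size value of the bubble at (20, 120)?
The chart is tilted about 6° counter-clockwise and viewed slightly from the right. Matching the bubble at (20, 120) against the size legend gives 10.

10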